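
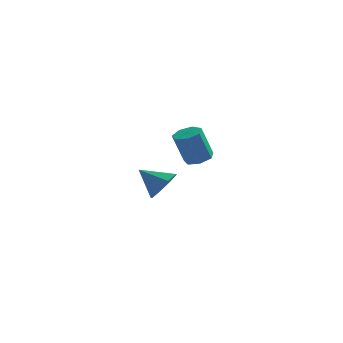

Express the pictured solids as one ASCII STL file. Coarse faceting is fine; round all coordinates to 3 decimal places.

solid 
facet normal 0.316 0.080 -0.946
outer loop
vertex 2.661 3.927 2.523
vertex 1.906 3.573 2.241
vertex 2.098 4.421 2.377
endloop
endfacet
facet normal 0.597 0.758 0.263
outer loop
vertex 2.661 3.927 2.523
vertex 2.098 4.421 2.377
vertex 2.009 3.76 4.48
endloop
endfacet
facet normal 0.597 0.758 0.263
outer loop
vertex 2.009 3.76 4.48
vertex 2.098 4.421 2.377
vertex 1.445 4.255 4.335
endloop
endfacet
facet normal -0.314 -0.081 0.946
outer loop
vertex 2.009 3.76 4.48
vertex 1.445 4.255 4.335
vertex 1.254 3.407 4.199
endloop
endfacet
facet normal 0.315 0.080 -0.946
outer loop
vertex 2.098 4.421 2.377
vertex 1.906 3.573 2.241
vertex 1.39 4.277 2.129
endloop
endfacet
facet normal -0.204 0.979 0.015
outer loop
vertex 2.098 4.421 2.377
vertex 1.39 4.277 2.129
vertex 1.445 4.255 4.335
endloop
endfacet
facet normal -0.205 0.979 0.015
outer loop
vertex 1.445 4.255 4.335
vertex 1.39 4.277 2.129
vertex 0.738 4.111 4.086
endloop
endfacet
facet normal -0.317 -0.080 0.945
outer loop
vertex 1.445 4.255 4.335
vertex 0.738 4.111 4.086
vertex 1.254 3.407 4.199
endloop
endfacet
facet normal 0.315 0.081 -0.946
outer loop
vertex 1.39 4.277 2.129
vertex 1.906 3.573 2.241
vertex 1.071 3.603 1.965
endloop
endfacet
facet normal -0.852 0.463 -0.245
outer loop
vertex 1.39 4.277 2.129
vertex 1.071 3.603 1.965
vertex 0.738 4.111 4.086
endloop
endfacet
facet normal -0.852 0.462 -0.245
outer loop
vertex 0.738 4.111 4.086
vertex 1.071 3.603 1.965
vertex 0.419 3.437 3.923
endloop
endfacet
facet normal -0.315 -0.079 0.946
outer loop
vertex 0.738 4.111 4.086
vertex 0.419 3.437 3.923
vertex 1.254 3.407 4.199
endloop
endfacet
facet normal 0.315 0.081 -0.946
outer loop
vertex 1.071 3.603 1.965
vertex 1.906 3.573 2.241
vertex 1.381 2.906 2.009
endloop
endfacet
facet normal -0.858 -0.402 -0.320
outer loop
vertex 1.071 3.603 1.965
vertex 1.381 2.906 2.009
vertex 0.419 3.437 3.923
endloop
endfacet
facet normal -0.858 -0.401 -0.320
outer loop
vertex 0.419 3.437 3.923
vertex 1.381 2.906 2.009
vertex 0.728 2.74 3.967
endloop
endfacet
facet normal -0.315 -0.080 0.946
outer loop
vertex 0.419 3.437 3.923
vertex 0.728 2.74 3.967
vertex 1.254 3.407 4.199
endloop
endfacet
facet normal 0.316 0.080 -0.945
outer loop
vertex 1.381 2.906 2.009
vertex 1.906 3.573 2.241
vertex 2.086 2.712 2.228
endloop
endfacet
facet normal -0.217 -0.964 -0.154
outer loop
vertex 1.381 2.906 2.009
vertex 2.086 2.712 2.228
vertex 0.728 2.74 3.967
endloop
endfacet
facet normal -0.217 -0.964 -0.154
outer loop
vertex 0.728 2.74 3.967
vertex 2.086 2.712 2.228
vertex 1.434 2.546 4.185
endloop
endfacet
facet normal -0.314 -0.081 0.946
outer loop
vertex 0.728 2.74 3.967
vertex 1.434 2.546 4.185
vertex 1.254 3.407 4.199
endloop
endfacet
facet normal 0.316 0.080 -0.945
outer loop
vertex 2.086 2.712 2.228
vertex 1.906 3.573 2.241
vertex 2.656 3.166 2.457
endloop
endfacet
facet normal 0.586 -0.800 0.127
outer loop
vertex 2.086 2.712 2.228
vertex 2.656 3.166 2.457
vertex 1.434 2.546 4.185
endloop
endfacet
facet normal 0.587 -0.800 0.128
outer loop
vertex 1.434 2.546 4.185
vertex 2.656 3.166 2.457
vertex 2.003 3.0 4.414
endloop
endfacet
facet normal -0.316 -0.081 0.945
outer loop
vertex 1.434 2.546 4.185
vertex 2.003 3.0 4.414
vertex 1.254 3.407 4.199
endloop
endfacet
facet normal 0.316 0.080 -0.945
outer loop
vertex 2.656 3.166 2.457
vertex 1.906 3.573 2.241
vertex 2.661 3.927 2.523
endloop
endfacet
facet normal 0.949 -0.033 0.314
outer loop
vertex 2.656 3.166 2.457
vertex 2.661 3.927 2.523
vertex 2.003 3.0 4.414
endloop
endfacet
facet normal 0.949 -0.035 0.313
outer loop
vertex 2.003 3.0 4.414
vertex 2.661 3.927 2.523
vertex 2.009 3.76 4.48
endloop
endfacet
facet normal -0.315 -0.080 0.946
outer loop
vertex 2.003 3.0 4.414
vertex 2.009 3.76 4.48
vertex 1.254 3.407 4.199
endloop
endfacet
facet normal 0.809 -0.219 -0.545
outer loop
vertex 1.61 -3.414 4.348
vertex 0.994 -3.455 3.45
vertex 1.553 -2.674 3.966
endloop
endfacet
facet normal 0.086 0.462 0.883
outer loop
vertex 1.61 -3.414 4.348
vertex 1.553 -2.674 3.966
vertex -0.374 -3.085 4.37
endloop
endfacet
facet normal 0.809 -0.219 -0.546
outer loop
vertex 1.553 -2.674 3.966
vertex 0.994 -3.455 3.45
vertex 1.168 -2.392 3.282
endloop
endfacet
facet normal -0.102 0.898 0.428
outer loop
vertex 1.553 -2.674 3.966
vertex 1.168 -2.392 3.282
vertex -0.374 -3.085 4.37
endloop
endfacet
facet normal 0.810 -0.219 -0.545
outer loop
vertex 1.168 -2.392 3.282
vertex 0.994 -3.455 3.45
vertex 0.682 -2.732 2.696
endloop
endfacet
facet normal -0.473 0.873 -0.114
outer loop
vertex 1.168 -2.392 3.282
vertex 0.682 -2.732 2.696
vertex -0.374 -3.085 4.37
endloop
endfacet
facet normal 0.809 -0.219 -0.545
outer loop
vertex 0.682 -2.732 2.696
vertex 0.994 -3.455 3.45
vertex 0.378 -3.495 2.551
endloop
endfacet
facet normal -0.810 0.404 -0.426
outer loop
vertex 0.682 -2.732 2.696
vertex 0.378 -3.495 2.551
vertex -0.374 -3.085 4.37
endloop
endfacet
facet normal 0.809 -0.219 -0.545
outer loop
vertex 0.378 -3.495 2.551
vertex 0.994 -3.455 3.45
vertex 0.435 -4.235 2.933
endloop
endfacet
facet normal -0.915 -0.238 -0.325
outer loop
vertex 0.378 -3.495 2.551
vertex 0.435 -4.235 2.933
vertex -0.374 -3.085 4.37
endloop
endfacet
facet normal 0.809 -0.218 -0.546
outer loop
vertex 0.435 -4.235 2.933
vertex 0.994 -3.455 3.45
vertex 0.82 -4.518 3.617
endloop
endfacet
facet normal -0.727 -0.674 0.130
outer loop
vertex 0.435 -4.235 2.933
vertex 0.82 -4.518 3.617
vertex -0.374 -3.085 4.37
endloop
endfacet
facet normal 0.810 -0.218 -0.545
outer loop
vertex 0.82 -4.518 3.617
vertex 0.994 -3.455 3.45
vertex 1.306 -4.178 4.203
endloop
endfacet
facet normal -0.356 -0.650 0.672
outer loop
vertex 0.82 -4.518 3.617
vertex 1.306 -4.178 4.203
vertex -0.374 -3.085 4.37
endloop
endfacet
facet normal 0.809 -0.219 -0.545
outer loop
vertex 1.306 -4.178 4.203
vertex 0.994 -3.455 3.45
vertex 1.61 -3.414 4.348
endloop
endfacet
facet normal -0.019 -0.179 0.984
outer loop
vertex 1.306 -4.178 4.203
vertex 1.61 -3.414 4.348
vertex -0.374 -3.085 4.37
endloop
endfacet

endsolid


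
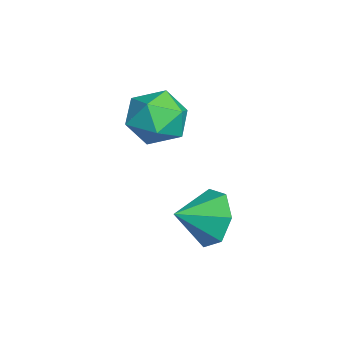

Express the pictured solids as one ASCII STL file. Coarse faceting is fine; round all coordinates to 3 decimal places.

solid 
facet normal -0.310 0.859 -0.408
outer loop
vertex 1.017 -0.197 -0.723
vertex 0.536 0.047 0.155
vertex 1.503 0.261 -0.129
endloop
endfacet
facet normal 0.811 -0.524 -0.259
outer loop
vertex 1.017 -0.197 -0.723
vertex 1.503 0.261 -0.129
vertex 0.924 -1.027 0.665
endloop
endfacet
facet normal -0.310 0.859 -0.408
outer loop
vertex 1.503 0.261 -0.129
vertex 0.536 0.047 0.155
vertex 1.261 0.558 0.679
endloop
endfacet
facet normal 0.917 -0.198 0.347
outer loop
vertex 1.503 0.261 -0.129
vertex 1.261 0.558 0.679
vertex 0.924 -1.027 0.665
endloop
endfacet
facet normal -0.311 0.859 -0.408
outer loop
vertex 1.261 0.558 0.679
vertex 0.536 0.047 0.155
vertex 0.473 0.469 1.092
endloop
endfacet
facet normal 0.471 -0.108 0.875
outer loop
vertex 1.261 0.558 0.679
vertex 0.473 0.469 1.092
vertex 0.924 -1.027 0.665
endloop
endfacet
facet normal -0.310 0.859 -0.408
outer loop
vertex 0.473 0.469 1.092
vertex 0.536 0.047 0.155
vertex -0.267 0.063 0.799
endloop
endfacet
facet normal -0.190 -0.322 0.927
outer loop
vertex 0.473 0.469 1.092
vertex -0.267 0.063 0.799
vertex 0.924 -1.027 0.665
endloop
endfacet
facet normal -0.310 0.858 -0.408
outer loop
vertex -0.267 0.063 0.799
vertex 0.536 0.047 0.155
vertex -0.402 -0.356 0.021
endloop
endfacet
facet normal -0.569 -0.679 0.464
outer loop
vertex -0.267 0.063 0.799
vertex -0.402 -0.356 0.021
vertex 0.924 -1.027 0.665
endloop
endfacet
facet normal -0.310 0.858 -0.409
outer loop
vertex -0.402 -0.356 0.021
vertex 0.536 0.047 0.155
vertex 0.169 -0.472 -0.656
endloop
endfacet
facet normal -0.380 -0.910 -0.165
outer loop
vertex -0.402 -0.356 0.021
vertex 0.169 -0.472 -0.656
vertex 0.924 -1.027 0.665
endloop
endfacet
facet normal -0.311 0.858 -0.409
outer loop
vertex 0.169 -0.472 -0.656
vertex 0.536 0.047 0.155
vertex 1.017 -0.197 -0.723
endloop
endfacet
facet normal 0.234 -0.841 -0.487
outer loop
vertex 0.169 -0.472 -0.656
vertex 1.017 -0.197 -0.723
vertex 0.924 -1.027 0.665
endloop
endfacet
facet normal -0.769 0.532 0.355
outer loop
vertex -3.269 -1.251 2.562
vertex -2.695 -0.992 3.418
vertex -2.667 -0.376 2.554
endloop
endfacet
facet normal -0.771 0.527 -0.359
outer loop
vertex -3.269 -1.251 2.562
vertex -2.667 -0.376 2.554
vertex -2.7 -1.006 1.7
endloop
endfacet
facet normal -0.804 -0.153 -0.574
outer loop
vertex -3.269 -1.251 2.562
vertex -2.7 -1.006 1.7
vertex -2.748 -2.012 2.036
endloop
endfacet
facet normal -0.823 -0.568 0.006
outer loop
vertex -3.269 -1.251 2.562
vertex -2.748 -2.012 2.036
vertex -2.746 -2.004 3.098
endloop
endfacet
facet normal -0.801 -0.143 0.581
outer loop
vertex -3.269 -1.251 2.562
vertex -2.746 -2.004 3.098
vertex -2.695 -0.992 3.418
endloop
endfacet
facet normal -0.151 0.798 -0.583
outer loop
vertex -2.7 -1.006 1.7
vertex -2.667 -0.376 2.554
vertex -1.774 -0.596 2.022
endloop
endfacet
facet normal -0.147 0.808 0.571
outer loop
vertex -2.667 -0.376 2.554
vertex -2.695 -0.992 3.418
vertex -1.772 -0.588 3.084
endloop
endfacet
facet normal -0.199 -0.286 0.937
outer loop
vertex -2.695 -0.992 3.418
vertex -2.746 -2.004 3.098
vertex -1.82 -1.594 3.42
endloop
endfacet
facet normal -0.235 -0.972 0.008
outer loop
vertex -2.746 -2.004 3.098
vertex -2.748 -2.012 2.036
vertex -1.853 -2.224 2.566
endloop
endfacet
facet normal -0.205 -0.301 -0.931
outer loop
vertex -2.748 -2.012 2.036
vertex -2.7 -1.006 1.7
vertex -1.825 -1.608 1.702
endloop
endfacet
facet normal 0.823 0.568 -0.006
outer loop
vertex -1.251 -1.349 2.558
vertex -1.774 -0.596 2.022
vertex -1.772 -0.588 3.084
endloop
endfacet
facet normal 0.804 0.153 0.574
outer loop
vertex -1.251 -1.349 2.558
vertex -1.772 -0.588 3.084
vertex -1.82 -1.594 3.42
endloop
endfacet
facet normal 0.771 -0.527 0.359
outer loop
vertex -1.251 -1.349 2.558
vertex -1.82 -1.594 3.42
vertex -1.853 -2.224 2.566
endloop
endfacet
facet normal 0.769 -0.532 -0.355
outer loop
vertex -1.251 -1.349 2.558
vertex -1.853 -2.224 2.566
vertex -1.825 -1.608 1.702
endloop
endfacet
facet normal 0.801 0.143 -0.581
outer loop
vertex -1.251 -1.349 2.558
vertex -1.825 -1.608 1.702
vertex -1.774 -0.596 2.022
endloop
endfacet
facet normal 0.235 0.972 -0.008
outer loop
vertex -1.772 -0.588 3.084
vertex -1.774 -0.596 2.022
vertex -2.667 -0.376 2.554
endloop
endfacet
facet normal 0.205 0.301 0.931
outer loop
vertex -1.82 -1.594 3.42
vertex -1.772 -0.588 3.084
vertex -2.695 -0.992 3.418
endloop
endfacet
facet normal 0.151 -0.798 0.583
outer loop
vertex -1.853 -2.224 2.566
vertex -1.82 -1.594 3.42
vertex -2.746 -2.004 3.098
endloop
endfacet
facet normal 0.147 -0.808 -0.571
outer loop
vertex -1.825 -1.608 1.702
vertex -1.853 -2.224 2.566
vertex -2.748 -2.012 2.036
endloop
endfacet
facet normal 0.199 0.286 -0.937
outer loop
vertex -1.774 -0.596 2.022
vertex -1.825 -1.608 1.702
vertex -2.7 -1.006 1.7
endloop
endfacet

endsolid


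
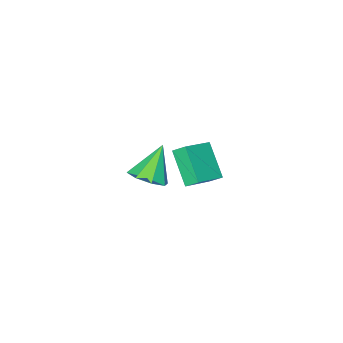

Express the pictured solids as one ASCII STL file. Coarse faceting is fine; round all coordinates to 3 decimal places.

solid 
facet normal -0.919 -0.046 -0.392
outer loop
vertex -2.49 -4.238 -3.211
vertex -2.767 -3.588 -2.638
vertex -1.938 -2.701 -4.687
endloop
endfacet
facet normal 0.305 -0.714 -0.630
outer loop
vertex -0.193 -2.612 -3.942
vertex -2.49 -4.238 -3.211
vertex -1.938 -2.701 -4.687
endloop
endfacet
facet normal -0.919 -0.047 -0.392
outer loop
vertex -1.938 -2.701 -4.687
vertex -2.767 -3.588 -2.638
vertex -2.216 -2.051 -4.114
endloop
endfacet
facet normal 0.251 0.698 -0.671
outer loop
vertex -2.216 -2.051 -4.114
vertex -0.193 -2.612 -3.942
vertex -1.938 -2.701 -4.687
endloop
endfacet
facet normal -0.251 -0.698 0.671
outer loop
vertex -2.49 -4.238 -3.211
vertex -1.022 -3.499 -1.893
vertex -2.767 -3.588 -2.638
endloop
endfacet
facet normal 0.305 -0.714 -0.630
outer loop
vertex -0.744 -4.149 -2.466
vertex -2.49 -4.238 -3.211
vertex -0.193 -2.612 -3.942
endloop
endfacet
facet normal -0.251 -0.698 0.671
outer loop
vertex -0.744 -4.149 -2.466
vertex -1.022 -3.499 -1.893
vertex -2.49 -4.238 -3.211
endloop
endfacet
facet normal -0.305 0.714 0.630
outer loop
vertex -2.767 -3.588 -2.638
vertex -1.022 -3.499 -1.893
vertex -2.216 -2.051 -4.114
endloop
endfacet
facet normal 0.251 0.698 -0.671
outer loop
vertex -0.47 -1.962 -3.369
vertex -0.193 -2.612 -3.942
vertex -2.216 -2.051 -4.114
endloop
endfacet
facet normal -0.305 0.714 0.630
outer loop
vertex -2.216 -2.051 -4.114
vertex -1.022 -3.499 -1.893
vertex -0.47 -1.962 -3.369
endloop
endfacet
facet normal 0.919 0.047 0.392
outer loop
vertex -0.47 -1.962 -3.369
vertex -0.744 -4.149 -2.466
vertex -0.193 -2.612 -3.942
endloop
endfacet
facet normal 0.919 0.047 0.392
outer loop
vertex -1.022 -3.499 -1.893
vertex -0.744 -4.149 -2.466
vertex -0.47 -1.962 -3.369
endloop
endfacet
facet normal 0.576 0.091 -0.813
outer loop
vertex 4.877 0.533 1.566
vertex 4.41 -0.27 1.145
vertex 4.252 0.737 1.146
endloop
endfacet
facet normal -0.100 0.829 0.551
outer loop
vertex 4.877 0.533 1.566
vertex 4.252 0.737 1.146
vertex 3.27 -0.45 2.755
endloop
endfacet
facet normal 0.576 0.091 -0.812
outer loop
vertex 4.252 0.737 1.146
vertex 4.41 -0.27 1.145
vertex 3.719 0.352 0.725
endloop
endfacet
facet normal -0.654 0.742 0.149
outer loop
vertex 4.252 0.737 1.146
vertex 3.719 0.352 0.725
vertex 3.27 -0.45 2.755
endloop
endfacet
facet normal 0.575 0.090 -0.813
outer loop
vertex 3.719 0.352 0.725
vertex 4.41 -0.27 1.145
vertex 3.591 -0.399 0.551
endloop
endfacet
facet normal -0.971 0.197 -0.137
outer loop
vertex 3.719 0.352 0.725
vertex 3.591 -0.399 0.551
vertex 3.27 -0.45 2.755
endloop
endfacet
facet normal 0.575 0.091 -0.813
outer loop
vertex 3.591 -0.399 0.551
vertex 4.41 -0.27 1.145
vertex 3.943 -1.073 0.725
endloop
endfacet
facet normal -0.863 -0.486 -0.137
outer loop
vertex 3.591 -0.399 0.551
vertex 3.943 -1.073 0.725
vertex 3.27 -0.45 2.755
endloop
endfacet
facet normal 0.576 0.090 -0.813
outer loop
vertex 3.943 -1.073 0.725
vertex 4.41 -0.27 1.145
vertex 4.568 -1.278 1.145
endloop
endfacet
facet normal -0.396 -0.906 0.147
outer loop
vertex 3.943 -1.073 0.725
vertex 4.568 -1.278 1.145
vertex 3.27 -0.45 2.755
endloop
endfacet
facet normal 0.575 0.090 -0.813
outer loop
vertex 4.568 -1.278 1.145
vertex 4.41 -0.27 1.145
vertex 5.101 -0.892 1.565
endloop
endfacet
facet normal 0.160 -0.820 0.550
outer loop
vertex 4.568 -1.278 1.145
vertex 5.101 -0.892 1.565
vertex 3.27 -0.45 2.755
endloop
endfacet
facet normal 0.576 0.091 -0.812
outer loop
vertex 5.101 -0.892 1.565
vertex 4.41 -0.27 1.145
vertex 5.229 -0.142 1.74
endloop
endfacet
facet normal 0.476 -0.276 0.835
outer loop
vertex 5.101 -0.892 1.565
vertex 5.229 -0.142 1.74
vertex 3.27 -0.45 2.755
endloop
endfacet
facet normal 0.576 0.091 -0.812
outer loop
vertex 5.229 -0.142 1.74
vertex 4.41 -0.27 1.145
vertex 4.877 0.533 1.566
endloop
endfacet
facet normal 0.369 0.408 0.835
outer loop
vertex 5.229 -0.142 1.74
vertex 4.877 0.533 1.566
vertex 3.27 -0.45 2.755
endloop
endfacet

endsolid


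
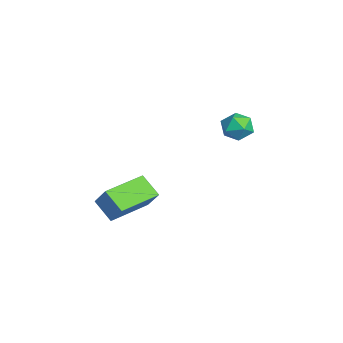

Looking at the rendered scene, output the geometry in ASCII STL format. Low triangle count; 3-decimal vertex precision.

solid 
facet normal -0.962 0.238 0.134
outer loop
vertex -2.301 3.676 2.432
vertex -2.489 3.005 2.273
vertex -2.35 3.186 2.951
endloop
endfacet
facet normal -0.540 0.637 0.550
outer loop
vertex -2.301 3.676 2.432
vertex -2.35 3.186 2.951
vertex -1.806 3.65 2.948
endloop
endfacet
facet normal -0.084 0.988 0.130
outer loop
vertex -2.301 3.676 2.432
vertex -1.806 3.65 2.948
vertex -1.609 3.756 2.269
endloop
endfacet
facet normal -0.222 0.807 -0.547
outer loop
vertex -2.301 3.676 2.432
vertex -1.609 3.756 2.269
vertex -2.031 3.357 1.852
endloop
endfacet
facet normal -0.765 0.343 -0.545
outer loop
vertex -2.301 3.676 2.432
vertex -2.031 3.357 1.852
vertex -2.489 3.005 2.273
endloop
endfacet
facet normal -0.163 0.197 0.967
outer loop
vertex -1.806 3.65 2.948
vertex -2.35 3.186 2.951
vertex -1.689 2.963 3.108
endloop
endfacet
facet normal -0.845 -0.447 0.293
outer loop
vertex -2.35 3.186 2.951
vertex -2.489 3.005 2.273
vertex -2.111 2.564 2.691
endloop
endfacet
facet normal -0.526 -0.277 -0.804
outer loop
vertex -2.489 3.005 2.273
vertex -2.031 3.357 1.852
vertex -1.914 2.67 2.012
endloop
endfacet
facet normal 0.351 0.473 -0.808
outer loop
vertex -2.031 3.357 1.852
vertex -1.609 3.756 2.269
vertex -1.37 3.134 2.009
endloop
endfacet
facet normal 0.576 0.765 0.287
outer loop
vertex -1.609 3.756 2.269
vertex -1.806 3.65 2.948
vertex -1.231 3.315 2.687
endloop
endfacet
facet normal 0.222 -0.807 0.547
outer loop
vertex -1.419 2.644 2.528
vertex -1.689 2.963 3.108
vertex -2.111 2.564 2.691
endloop
endfacet
facet normal 0.084 -0.988 -0.130
outer loop
vertex -1.419 2.644 2.528
vertex -2.111 2.564 2.691
vertex -1.914 2.67 2.012
endloop
endfacet
facet normal 0.540 -0.637 -0.550
outer loop
vertex -1.419 2.644 2.528
vertex -1.914 2.67 2.012
vertex -1.37 3.134 2.009
endloop
endfacet
facet normal 0.962 -0.238 -0.134
outer loop
vertex -1.419 2.644 2.528
vertex -1.37 3.134 2.009
vertex -1.231 3.315 2.687
endloop
endfacet
facet normal 0.765 -0.343 0.545
outer loop
vertex -1.419 2.644 2.528
vertex -1.231 3.315 2.687
vertex -1.689 2.963 3.108
endloop
endfacet
facet normal -0.351 -0.473 0.808
outer loop
vertex -2.111 2.564 2.691
vertex -1.689 2.963 3.108
vertex -2.35 3.186 2.951
endloop
endfacet
facet normal -0.576 -0.765 -0.287
outer loop
vertex -1.914 2.67 2.012
vertex -2.111 2.564 2.691
vertex -2.489 3.005 2.273
endloop
endfacet
facet normal 0.163 -0.197 -0.967
outer loop
vertex -1.37 3.134 2.009
vertex -1.914 2.67 2.012
vertex -2.031 3.357 1.852
endloop
endfacet
facet normal 0.845 0.447 -0.293
outer loop
vertex -1.231 3.315 2.687
vertex -1.37 3.134 2.009
vertex -1.609 3.756 2.269
endloop
endfacet
facet normal 0.526 0.277 0.804
outer loop
vertex -1.689 2.963 3.108
vertex -1.231 3.315 2.687
vertex -1.806 3.65 2.948
endloop
endfacet
facet normal -0.520 -0.310 -0.796
outer loop
vertex 0.151 -2.476 0.105
vertex -0.868 -0.982 0.188
vertex 0.851 -1.962 -0.552
endloop
endfacet
facet normal 0.563 -0.825 -0.046
outer loop
vertex 1.428 -1.618 0.332
vertex 0.151 -2.476 0.105
vertex 0.851 -1.962 -0.552
endloop
endfacet
facet normal -0.519 -0.310 -0.796
outer loop
vertex 0.851 -1.962 -0.552
vertex -0.868 -0.982 0.188
vertex -0.167 -0.468 -0.469
endloop
endfacet
facet normal 0.643 0.472 -0.603
outer loop
vertex -0.167 -0.468 -0.469
vertex 1.428 -1.618 0.332
vertex 0.851 -1.962 -0.552
endloop
endfacet
facet normal -0.643 -0.472 0.603
outer loop
vertex 0.151 -2.476 0.105
vertex -0.291 -0.638 1.072
vertex -0.868 -0.982 0.188
endloop
endfacet
facet normal 0.563 -0.825 -0.045
outer loop
vertex 0.727 -2.132 0.989
vertex 0.151 -2.476 0.105
vertex 1.428 -1.618 0.332
endloop
endfacet
facet normal -0.643 -0.472 0.603
outer loop
vertex 0.727 -2.132 0.989
vertex -0.291 -0.638 1.072
vertex 0.151 -2.476 0.105
endloop
endfacet
facet normal -0.562 0.826 0.046
outer loop
vertex -0.868 -0.982 0.188
vertex -0.291 -0.638 1.072
vertex -0.167 -0.468 -0.469
endloop
endfacet
facet normal 0.643 0.472 -0.603
outer loop
vertex 0.409 -0.124 0.415
vertex 1.428 -1.618 0.332
vertex -0.167 -0.468 -0.469
endloop
endfacet
facet normal -0.563 0.825 0.046
outer loop
vertex -0.167 -0.468 -0.469
vertex -0.291 -0.638 1.072
vertex 0.409 -0.124 0.415
endloop
endfacet
facet normal 0.519 0.310 0.796
outer loop
vertex 0.409 -0.124 0.415
vertex 0.727 -2.132 0.989
vertex 1.428 -1.618 0.332
endloop
endfacet
facet normal 0.520 0.310 0.796
outer loop
vertex -0.291 -0.638 1.072
vertex 0.727 -2.132 0.989
vertex 0.409 -0.124 0.415
endloop
endfacet

endsolid


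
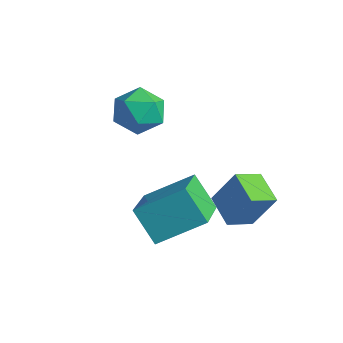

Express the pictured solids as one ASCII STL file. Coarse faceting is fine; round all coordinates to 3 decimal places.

solid 
facet normal -0.458 -0.811 0.364
outer loop
vertex -4.651 -0.27 2.599
vertex -3.979 -0.847 2.159
vertex -3.824 -0.521 3.079
endloop
endfacet
facet normal -0.542 -0.254 0.801
outer loop
vertex -4.651 -0.27 2.599
vertex -3.824 -0.521 3.079
vertex -4.169 0.403 3.138
endloop
endfacet
facet normal -0.860 0.269 0.434
outer loop
vertex -4.651 -0.27 2.599
vertex -4.169 0.403 3.138
vertex -4.538 0.649 2.254
endloop
endfacet
facet normal -0.972 0.033 -0.231
outer loop
vertex -4.651 -0.27 2.599
vertex -4.538 0.649 2.254
vertex -4.42 -0.124 1.649
endloop
endfacet
facet normal -0.723 -0.634 -0.273
outer loop
vertex -4.651 -0.27 2.599
vertex -4.42 -0.124 1.649
vertex -3.979 -0.847 2.159
endloop
endfacet
facet normal 0.106 -0.024 0.994
outer loop
vertex -4.169 0.403 3.138
vertex -3.824 -0.521 3.079
vertex -3.2 0.244 3.031
endloop
endfacet
facet normal 0.243 -0.927 0.287
outer loop
vertex -3.824 -0.521 3.079
vertex -3.979 -0.847 2.159
vertex -3.082 -0.529 2.426
endloop
endfacet
facet normal -0.187 -0.640 -0.745
outer loop
vertex -3.979 -0.847 2.159
vertex -4.42 -0.124 1.649
vertex -3.451 -0.283 1.542
endloop
endfacet
facet normal -0.591 0.439 -0.677
outer loop
vertex -4.42 -0.124 1.649
vertex -4.538 0.649 2.254
vertex -3.796 0.641 1.601
endloop
endfacet
facet normal -0.410 0.820 0.399
outer loop
vertex -4.538 0.649 2.254
vertex -4.169 0.403 3.138
vertex -3.641 0.967 2.521
endloop
endfacet
facet normal 0.972 -0.033 0.231
outer loop
vertex -2.969 0.39 2.081
vertex -3.2 0.244 3.031
vertex -3.082 -0.529 2.426
endloop
endfacet
facet normal 0.860 -0.269 -0.434
outer loop
vertex -2.969 0.39 2.081
vertex -3.082 -0.529 2.426
vertex -3.451 -0.283 1.542
endloop
endfacet
facet normal 0.542 0.254 -0.801
outer loop
vertex -2.969 0.39 2.081
vertex -3.451 -0.283 1.542
vertex -3.796 0.641 1.601
endloop
endfacet
facet normal 0.458 0.811 -0.364
outer loop
vertex -2.969 0.39 2.081
vertex -3.796 0.641 1.601
vertex -3.641 0.967 2.521
endloop
endfacet
facet normal 0.723 0.634 0.273
outer loop
vertex -2.969 0.39 2.081
vertex -3.641 0.967 2.521
vertex -3.2 0.244 3.031
endloop
endfacet
facet normal 0.591 -0.439 0.677
outer loop
vertex -3.082 -0.529 2.426
vertex -3.2 0.244 3.031
vertex -3.824 -0.521 3.079
endloop
endfacet
facet normal 0.410 -0.820 -0.399
outer loop
vertex -3.451 -0.283 1.542
vertex -3.082 -0.529 2.426
vertex -3.979 -0.847 2.159
endloop
endfacet
facet normal -0.106 0.024 -0.994
outer loop
vertex -3.796 0.641 1.601
vertex -3.451 -0.283 1.542
vertex -4.42 -0.124 1.649
endloop
endfacet
facet normal -0.243 0.927 -0.287
outer loop
vertex -3.641 0.967 2.521
vertex -3.796 0.641 1.601
vertex -4.538 0.649 2.254
endloop
endfacet
facet normal 0.187 0.640 0.745
outer loop
vertex -3.2 0.244 3.031
vertex -3.641 0.967 2.521
vertex -4.169 0.403 3.138
endloop
endfacet
facet normal -0.918 0.252 0.308
outer loop
vertex -0.724 1.553 0.328
vertex -0.594 2.54 -0.091
vertex -1.311 1.059 -1.018
endloop
endfacet
facet normal -0.120 -0.914 0.388
outer loop
vertex -0.146 0.74 -1.409
vertex -0.724 1.553 0.328
vertex -1.311 1.059 -1.018
endloop
endfacet
facet normal -0.917 0.251 0.309
outer loop
vertex -1.311 1.059 -1.018
vertex -0.594 2.54 -0.091
vertex -1.182 2.046 -1.437
endloop
endfacet
facet normal -0.379 -0.319 -0.869
outer loop
vertex -1.182 2.046 -1.437
vertex -0.146 0.74 -1.409
vertex -1.311 1.059 -1.018
endloop
endfacet
facet normal 0.379 0.319 0.869
outer loop
vertex -0.724 1.553 0.328
vertex 0.571 2.221 -0.482
vertex -0.594 2.54 -0.091
endloop
endfacet
facet normal -0.120 -0.914 0.388
outer loop
vertex 0.442 1.234 -0.063
vertex -0.724 1.553 0.328
vertex -0.146 0.74 -1.409
endloop
endfacet
facet normal 0.379 0.319 0.869
outer loop
vertex 0.442 1.234 -0.063
vertex 0.571 2.221 -0.482
vertex -0.724 1.553 0.328
endloop
endfacet
facet normal 0.120 0.914 -0.388
outer loop
vertex -0.594 2.54 -0.091
vertex 0.571 2.221 -0.482
vertex -1.182 2.046 -1.437
endloop
endfacet
facet normal -0.379 -0.319 -0.869
outer loop
vertex -0.016 1.727 -1.828
vertex -0.146 0.74 -1.409
vertex -1.182 2.046 -1.437
endloop
endfacet
facet normal 0.120 0.914 -0.388
outer loop
vertex -1.182 2.046 -1.437
vertex 0.571 2.221 -0.482
vertex -0.016 1.727 -1.828
endloop
endfacet
facet normal 0.917 -0.252 -0.308
outer loop
vertex -0.016 1.727 -1.828
vertex 0.442 1.234 -0.063
vertex -0.146 0.74 -1.409
endloop
endfacet
facet normal 0.918 -0.251 -0.308
outer loop
vertex 0.571 2.221 -0.482
vertex 0.442 1.234 -0.063
vertex -0.016 1.727 -1.828
endloop
endfacet
facet normal -0.472 -0.732 -0.490
outer loop
vertex -1.104 -2.317 0.362
vertex -2.387 -0.873 -0.558
vertex -0.161 -2.184 -0.745
endloop
endfacet
facet normal 0.600 -0.675 0.430
outer loop
vertex 0.727 -0.807 0.178
vertex -1.104 -2.317 0.362
vertex -0.161 -2.184 -0.745
endloop
endfacet
facet normal -0.472 -0.732 -0.491
outer loop
vertex -0.161 -2.184 -0.745
vertex -2.387 -0.873 -0.558
vertex -1.444 -0.739 -1.665
endloop
endfacet
facet normal 0.646 0.091 -0.758
outer loop
vertex -1.444 -0.739 -1.665
vertex 0.727 -0.807 0.178
vertex -0.161 -2.184 -0.745
endloop
endfacet
facet normal -0.646 -0.091 0.758
outer loop
vertex -1.104 -2.317 0.362
vertex -1.499 0.504 0.365
vertex -2.387 -0.873 -0.558
endloop
endfacet
facet normal 0.600 -0.675 0.429
outer loop
vertex -0.216 -0.941 1.285
vertex -1.104 -2.317 0.362
vertex 0.727 -0.807 0.178
endloop
endfacet
facet normal -0.646 -0.091 0.758
outer loop
vertex -0.216 -0.941 1.285
vertex -1.499 0.504 0.365
vertex -1.104 -2.317 0.362
endloop
endfacet
facet normal -0.600 0.675 -0.429
outer loop
vertex -2.387 -0.873 -0.558
vertex -1.499 0.504 0.365
vertex -1.444 -0.739 -1.665
endloop
endfacet
facet normal 0.646 0.091 -0.758
outer loop
vertex -0.556 0.637 -0.742
vertex 0.727 -0.807 0.178
vertex -1.444 -0.739 -1.665
endloop
endfacet
facet normal -0.600 0.675 -0.430
outer loop
vertex -1.444 -0.739 -1.665
vertex -1.499 0.504 0.365
vertex -0.556 0.637 -0.742
endloop
endfacet
facet normal 0.472 0.732 0.491
outer loop
vertex -0.556 0.637 -0.742
vertex -0.216 -0.941 1.285
vertex 0.727 -0.807 0.178
endloop
endfacet
facet normal 0.473 0.732 0.491
outer loop
vertex -1.499 0.504 0.365
vertex -0.216 -0.941 1.285
vertex -0.556 0.637 -0.742
endloop
endfacet

endsolid


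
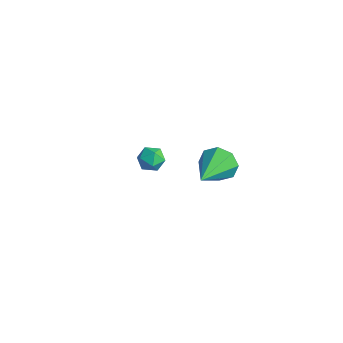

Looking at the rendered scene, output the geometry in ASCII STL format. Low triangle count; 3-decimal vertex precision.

solid 
facet normal -0.475 0.815 -0.331
outer loop
vertex 2.2 -1.902 4.211
vertex 1.907 -2.335 3.566
vertex 1.641 -2.177 4.336
endloop
endfacet
facet normal 0.189 0.061 0.980
outer loop
vertex 2.2 -1.902 4.211
vertex 1.641 -2.177 4.336
vertex 2.833 -3.925 4.214
endloop
endfacet
facet normal -0.475 0.815 -0.331
outer loop
vertex 1.641 -2.177 4.336
vertex 1.907 -2.335 3.566
vertex 1.238 -2.544 4.011
endloop
endfacet
facet normal -0.394 -0.328 0.859
outer loop
vertex 1.641 -2.177 4.336
vertex 1.238 -2.544 4.011
vertex 2.833 -3.925 4.214
endloop
endfacet
facet normal -0.475 0.815 -0.332
outer loop
vertex 1.238 -2.544 4.011
vertex 1.907 -2.335 3.566
vertex 1.227 -2.789 3.425
endloop
endfacet
facet normal -0.645 -0.700 0.305
outer loop
vertex 1.238 -2.544 4.011
vertex 1.227 -2.789 3.425
vertex 2.833 -3.925 4.214
endloop
endfacet
facet normal -0.475 0.815 -0.333
outer loop
vertex 1.227 -2.789 3.425
vertex 1.907 -2.335 3.566
vertex 1.614 -2.769 2.922
endloop
endfacet
facet normal -0.418 -0.837 -0.355
outer loop
vertex 1.227 -2.789 3.425
vertex 1.614 -2.769 2.922
vertex 2.833 -3.925 4.214
endloop
endfacet
facet normal -0.476 0.814 -0.332
outer loop
vertex 1.614 -2.769 2.922
vertex 1.907 -2.335 3.566
vertex 2.173 -2.494 2.796
endloop
endfacet
facet normal 0.157 -0.658 -0.737
outer loop
vertex 1.614 -2.769 2.922
vertex 2.173 -2.494 2.796
vertex 2.833 -3.925 4.214
endloop
endfacet
facet normal -0.474 0.815 -0.332
outer loop
vertex 2.173 -2.494 2.796
vertex 1.907 -2.335 3.566
vertex 2.576 -2.127 3.122
endloop
endfacet
facet normal 0.741 -0.268 -0.615
outer loop
vertex 2.173 -2.494 2.796
vertex 2.576 -2.127 3.122
vertex 2.833 -3.925 4.214
endloop
endfacet
facet normal -0.474 0.815 -0.333
outer loop
vertex 2.576 -2.127 3.122
vertex 1.907 -2.335 3.566
vertex 2.587 -1.881 3.708
endloop
endfacet
facet normal 0.993 0.104 -0.062
outer loop
vertex 2.576 -2.127 3.122
vertex 2.587 -1.881 3.708
vertex 2.833 -3.925 4.214
endloop
endfacet
facet normal -0.475 0.815 -0.331
outer loop
vertex 2.587 -1.881 3.708
vertex 1.907 -2.335 3.566
vertex 2.2 -1.902 4.211
endloop
endfacet
facet normal 0.765 0.240 0.598
outer loop
vertex 2.587 -1.881 3.708
vertex 2.2 -1.902 4.211
vertex 2.833 -3.925 4.214
endloop
endfacet
facet normal 0.318 0.947 0.048
outer loop
vertex -3.324 -1.201 -1.012
vertex -3.454 -1.191 -0.351
vertex -2.848 -1.383 -0.572
endloop
endfacet
facet normal 0.658 0.590 -0.467
outer loop
vertex -3.324 -1.201 -1.012
vertex -2.848 -1.383 -0.572
vertex -2.935 -1.735 -1.139
endloop
endfacet
facet normal 0.169 0.343 -0.924
outer loop
vertex -3.324 -1.201 -1.012
vertex -2.935 -1.735 -1.139
vertex -3.595 -1.76 -1.269
endloop
endfacet
facet normal -0.475 0.547 -0.689
outer loop
vertex -3.324 -1.201 -1.012
vertex -3.595 -1.76 -1.269
vertex -3.916 -1.425 -0.782
endloop
endfacet
facet normal -0.383 0.920 -0.089
outer loop
vertex -3.324 -1.201 -1.012
vertex -3.916 -1.425 -0.782
vertex -3.454 -1.191 -0.351
endloop
endfacet
facet normal 0.985 0.032 -0.171
outer loop
vertex -2.935 -1.735 -1.139
vertex -2.848 -1.383 -0.572
vertex -2.824 -2.055 -0.558
endloop
endfacet
facet normal 0.435 0.606 0.666
outer loop
vertex -2.848 -1.383 -0.572
vertex -3.454 -1.191 -0.351
vertex -3.145 -1.72 -0.071
endloop
endfacet
facet normal -0.698 0.562 0.443
outer loop
vertex -3.454 -1.191 -0.351
vertex -3.916 -1.425 -0.782
vertex -3.805 -1.745 -0.201
endloop
endfacet
facet normal -0.847 -0.041 -0.530
outer loop
vertex -3.916 -1.425 -0.782
vertex -3.595 -1.76 -1.269
vertex -3.892 -2.097 -0.768
endloop
endfacet
facet normal 0.193 -0.369 -0.909
outer loop
vertex -3.595 -1.76 -1.269
vertex -2.935 -1.735 -1.139
vertex -3.286 -2.289 -0.989
endloop
endfacet
facet normal 0.475 -0.547 0.689
outer loop
vertex -3.416 -2.279 -0.328
vertex -2.824 -2.055 -0.558
vertex -3.145 -1.72 -0.071
endloop
endfacet
facet normal -0.169 -0.343 0.924
outer loop
vertex -3.416 -2.279 -0.328
vertex -3.145 -1.72 -0.071
vertex -3.805 -1.745 -0.201
endloop
endfacet
facet normal -0.658 -0.590 0.467
outer loop
vertex -3.416 -2.279 -0.328
vertex -3.805 -1.745 -0.201
vertex -3.892 -2.097 -0.768
endloop
endfacet
facet normal -0.318 -0.947 -0.048
outer loop
vertex -3.416 -2.279 -0.328
vertex -3.892 -2.097 -0.768
vertex -3.286 -2.289 -0.989
endloop
endfacet
facet normal 0.383 -0.920 0.089
outer loop
vertex -3.416 -2.279 -0.328
vertex -3.286 -2.289 -0.989
vertex -2.824 -2.055 -0.558
endloop
endfacet
facet normal 0.847 0.041 0.530
outer loop
vertex -3.145 -1.72 -0.071
vertex -2.824 -2.055 -0.558
vertex -2.848 -1.383 -0.572
endloop
endfacet
facet normal -0.193 0.369 0.909
outer loop
vertex -3.805 -1.745 -0.201
vertex -3.145 -1.72 -0.071
vertex -3.454 -1.191 -0.351
endloop
endfacet
facet normal -0.985 -0.032 0.171
outer loop
vertex -3.892 -2.097 -0.768
vertex -3.805 -1.745 -0.201
vertex -3.916 -1.425 -0.782
endloop
endfacet
facet normal -0.435 -0.606 -0.666
outer loop
vertex -3.286 -2.289 -0.989
vertex -3.892 -2.097 -0.768
vertex -3.595 -1.76 -1.269
endloop
endfacet
facet normal 0.698 -0.562 -0.443
outer loop
vertex -2.824 -2.055 -0.558
vertex -3.286 -2.289 -0.989
vertex -2.935 -1.735 -1.139
endloop
endfacet

endsolid


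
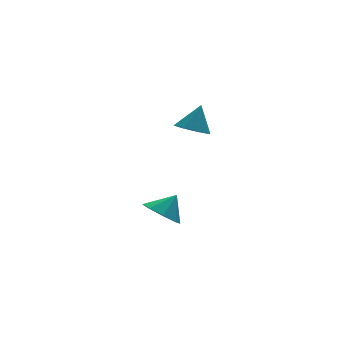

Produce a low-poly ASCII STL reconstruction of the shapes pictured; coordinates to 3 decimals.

solid 
facet normal -0.422 -0.208 -0.883
outer loop
vertex 3.516 1.883 2.019
vertex 3.067 2.64 2.055
vertex 3.851 2.396 1.738
endloop
endfacet
facet normal 0.868 -0.432 0.245
outer loop
vertex 3.516 1.883 2.019
vertex 3.851 2.396 1.738
vertex 3.673 2.94 3.325
endloop
endfacet
facet normal -0.422 -0.209 -0.882
outer loop
vertex 3.851 2.396 1.738
vertex 3.067 2.64 2.055
vertex 3.727 3.051 1.642
endloop
endfacet
facet normal 0.980 0.192 0.044
outer loop
vertex 3.851 2.396 1.738
vertex 3.727 3.051 1.642
vertex 3.673 2.94 3.325
endloop
endfacet
facet normal -0.422 -0.209 -0.882
outer loop
vertex 3.727 3.051 1.642
vertex 3.067 2.64 2.055
vertex 3.216 3.465 1.788
endloop
endfacet
facet normal 0.640 0.765 0.071
outer loop
vertex 3.727 3.051 1.642
vertex 3.216 3.465 1.788
vertex 3.673 2.94 3.325
endloop
endfacet
facet normal -0.421 -0.209 -0.882
outer loop
vertex 3.216 3.465 1.788
vertex 3.067 2.64 2.055
vertex 2.618 3.396 2.09
endloop
endfacet
facet normal 0.047 0.949 0.310
outer loop
vertex 3.216 3.465 1.788
vertex 2.618 3.396 2.09
vertex 3.673 2.94 3.325
endloop
endfacet
facet normal -0.421 -0.209 -0.883
outer loop
vertex 2.618 3.396 2.09
vertex 3.067 2.64 2.055
vertex 2.283 2.884 2.371
endloop
endfacet
facet normal -0.453 0.638 0.623
outer loop
vertex 2.618 3.396 2.09
vertex 2.283 2.884 2.371
vertex 3.673 2.94 3.325
endloop
endfacet
facet normal -0.421 -0.209 -0.883
outer loop
vertex 2.283 2.884 2.371
vertex 3.067 2.64 2.055
vertex 2.407 2.229 2.467
endloop
endfacet
facet normal -0.566 0.014 0.824
outer loop
vertex 2.283 2.884 2.371
vertex 2.407 2.229 2.467
vertex 3.673 2.94 3.325
endloop
endfacet
facet normal -0.421 -0.208 -0.883
outer loop
vertex 2.407 2.229 2.467
vertex 3.067 2.64 2.055
vertex 2.918 1.814 2.321
endloop
endfacet
facet normal -0.226 -0.559 0.797
outer loop
vertex 2.407 2.229 2.467
vertex 2.918 1.814 2.321
vertex 3.673 2.94 3.325
endloop
endfacet
facet normal -0.422 -0.208 -0.883
outer loop
vertex 2.918 1.814 2.321
vertex 3.067 2.64 2.055
vertex 3.516 1.883 2.019
endloop
endfacet
facet normal 0.368 -0.744 0.558
outer loop
vertex 2.918 1.814 2.321
vertex 3.516 1.883 2.019
vertex 3.673 2.94 3.325
endloop
endfacet
facet normal -0.656 -0.105 -0.747
outer loop
vertex 2.624 2.915 -4.057
vertex 1.923 3.442 -3.516
vertex 2.657 3.69 -4.195
endloop
endfacet
facet normal 0.996 -0.056 -0.076
outer loop
vertex 2.624 2.915 -4.057
vertex 2.657 3.69 -4.195
vertex 2.777 3.578 -2.544
endloop
endfacet
facet normal -0.656 -0.105 -0.747
outer loop
vertex 2.657 3.69 -4.195
vertex 1.923 3.442 -3.516
vertex 2.26 4.32 -3.935
endloop
endfacet
facet normal 0.841 0.540 -0.024
outer loop
vertex 2.657 3.69 -4.195
vertex 2.26 4.32 -3.935
vertex 2.777 3.578 -2.544
endloop
endfacet
facet normal -0.656 -0.105 -0.748
outer loop
vertex 2.26 4.32 -3.935
vertex 1.923 3.442 -3.516
vertex 1.666 4.435 -3.43
endloop
endfacet
facet normal 0.421 0.856 0.300
outer loop
vertex 2.26 4.32 -3.935
vertex 1.666 4.435 -3.43
vertex 2.777 3.578 -2.544
endloop
endfacet
facet normal -0.657 -0.105 -0.747
outer loop
vertex 1.666 4.435 -3.43
vertex 1.923 3.442 -3.516
vertex 1.223 3.969 -2.975
endloop
endfacet
facet normal -0.018 0.707 0.707
outer loop
vertex 1.666 4.435 -3.43
vertex 1.223 3.969 -2.975
vertex 2.777 3.578 -2.544
endloop
endfacet
facet normal -0.656 -0.105 -0.747
outer loop
vertex 1.223 3.969 -2.975
vertex 1.923 3.442 -3.516
vertex 1.19 3.193 -2.837
endloop
endfacet
facet normal -0.221 0.180 0.959
outer loop
vertex 1.223 3.969 -2.975
vertex 1.19 3.193 -2.837
vertex 2.777 3.578 -2.544
endloop
endfacet
facet normal -0.656 -0.106 -0.747
outer loop
vertex 1.19 3.193 -2.837
vertex 1.923 3.442 -3.516
vertex 1.587 2.563 -3.096
endloop
endfacet
facet normal -0.067 -0.415 0.907
outer loop
vertex 1.19 3.193 -2.837
vertex 1.587 2.563 -3.096
vertex 2.777 3.578 -2.544
endloop
endfacet
facet normal -0.657 -0.106 -0.747
outer loop
vertex 1.587 2.563 -3.096
vertex 1.923 3.442 -3.516
vertex 2.181 2.448 -3.602
endloop
endfacet
facet normal 0.354 -0.732 0.582
outer loop
vertex 1.587 2.563 -3.096
vertex 2.181 2.448 -3.602
vertex 2.777 3.578 -2.544
endloop
endfacet
facet normal -0.656 -0.106 -0.747
outer loop
vertex 2.181 2.448 -3.602
vertex 1.923 3.442 -3.516
vertex 2.624 2.915 -4.057
endloop
endfacet
facet normal 0.794 -0.582 0.175
outer loop
vertex 2.181 2.448 -3.602
vertex 2.624 2.915 -4.057
vertex 2.777 3.578 -2.544
endloop
endfacet

endsolid


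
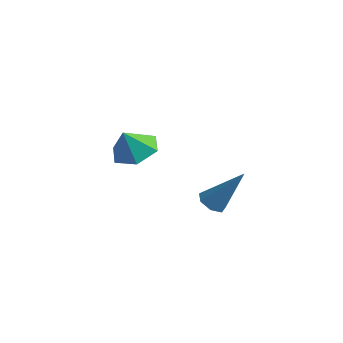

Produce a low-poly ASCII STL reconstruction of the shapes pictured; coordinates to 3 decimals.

solid 
facet normal 0.122 0.421 -0.899
outer loop
vertex -2.714 0.633 -0.932
vertex -3.362 1.266 -0.723
vertex -2.468 1.432 -0.524
endloop
endfacet
facet normal 0.706 -0.482 0.519
outer loop
vertex -2.714 0.633 -0.932
vertex -2.468 1.432 -0.524
vertex -3.498 0.794 0.283
endloop
endfacet
facet normal 0.122 0.421 -0.899
outer loop
vertex -2.468 1.432 -0.524
vertex -3.362 1.266 -0.723
vertex -3.116 2.065 -0.315
endloop
endfacet
facet normal 0.502 0.240 0.831
outer loop
vertex -2.468 1.432 -0.524
vertex -3.116 2.065 -0.315
vertex -3.498 0.794 0.283
endloop
endfacet
facet normal 0.122 0.421 -0.899
outer loop
vertex -3.116 2.065 -0.315
vertex -3.362 1.266 -0.723
vertex -4.01 1.899 -0.514
endloop
endfacet
facet normal -0.274 0.476 0.836
outer loop
vertex -3.116 2.065 -0.315
vertex -4.01 1.899 -0.514
vertex -3.498 0.794 0.283
endloop
endfacet
facet normal 0.122 0.422 -0.898
outer loop
vertex -4.01 1.899 -0.514
vertex -3.362 1.266 -0.723
vertex -4.255 1.101 -0.922
endloop
endfacet
facet normal -0.848 -0.011 0.530
outer loop
vertex -4.01 1.899 -0.514
vertex -4.255 1.101 -0.922
vertex -3.498 0.794 0.283
endloop
endfacet
facet normal 0.122 0.421 -0.899
outer loop
vertex -4.255 1.101 -0.922
vertex -3.362 1.266 -0.723
vertex -3.607 0.467 -1.131
endloop
endfacet
facet normal -0.645 -0.732 0.219
outer loop
vertex -4.255 1.101 -0.922
vertex -3.607 0.467 -1.131
vertex -3.498 0.794 0.283
endloop
endfacet
facet normal 0.122 0.421 -0.899
outer loop
vertex -3.607 0.467 -1.131
vertex -3.362 1.266 -0.723
vertex -2.714 0.633 -0.932
endloop
endfacet
facet normal 0.132 -0.968 0.214
outer loop
vertex -3.607 0.467 -1.131
vertex -2.714 0.633 -0.932
vertex -3.498 0.794 0.283
endloop
endfacet
facet normal -0.496 -0.292 -0.818
outer loop
vertex 0.848 1.137 -1.828
vertex 0.559 0.768 -1.521
vertex 0.433 1.301 -1.635
endloop
endfacet
facet normal 0.284 0.940 -0.188
outer loop
vertex 0.848 1.137 -1.828
vertex 0.433 1.301 -1.635
vertex 1.481 1.312 0.001
endloop
endfacet
facet normal -0.495 -0.292 -0.818
outer loop
vertex 0.433 1.301 -1.635
vertex 0.559 0.768 -1.521
vertex 0.113 1.065 -1.357
endloop
endfacet
facet normal -0.416 0.871 0.261
outer loop
vertex 0.433 1.301 -1.635
vertex 0.113 1.065 -1.357
vertex 1.481 1.312 0.001
endloop
endfacet
facet normal -0.495 -0.292 -0.818
outer loop
vertex 0.113 1.065 -1.357
vertex 0.559 0.768 -1.521
vertex 0.129 0.604 -1.202
endloop
endfacet
facet normal -0.708 0.203 0.676
outer loop
vertex 0.113 1.065 -1.357
vertex 0.129 0.604 -1.202
vertex 1.481 1.312 0.001
endloop
endfacet
facet normal -0.495 -0.293 -0.818
outer loop
vertex 0.129 0.604 -1.202
vertex 0.559 0.768 -1.521
vertex 0.469 0.267 -1.287
endloop
endfacet
facet normal -0.368 -0.559 0.743
outer loop
vertex 0.129 0.604 -1.202
vertex 0.469 0.267 -1.287
vertex 1.481 1.312 0.001
endloop
endfacet
facet normal -0.496 -0.293 -0.818
outer loop
vertex 0.469 0.267 -1.287
vertex 0.559 0.768 -1.521
vertex 0.876 0.307 -1.548
endloop
endfacet
facet normal 0.347 -0.843 0.411
outer loop
vertex 0.469 0.267 -1.287
vertex 0.876 0.307 -1.548
vertex 1.481 1.312 0.001
endloop
endfacet
facet normal -0.496 -0.293 -0.818
outer loop
vertex 0.876 0.307 -1.548
vertex 0.559 0.768 -1.521
vertex 1.045 0.694 -1.789
endloop
endfacet
facet normal 0.898 -0.435 -0.069
outer loop
vertex 0.876 0.307 -1.548
vertex 1.045 0.694 -1.789
vertex 1.481 1.312 0.001
endloop
endfacet
facet normal -0.496 -0.292 -0.818
outer loop
vertex 1.045 0.694 -1.789
vertex 0.559 0.768 -1.521
vertex 0.848 1.137 -1.828
endloop
endfacet
facet normal 0.871 0.358 -0.336
outer loop
vertex 1.045 0.694 -1.789
vertex 0.848 1.137 -1.828
vertex 1.481 1.312 0.001
endloop
endfacet

endsolid


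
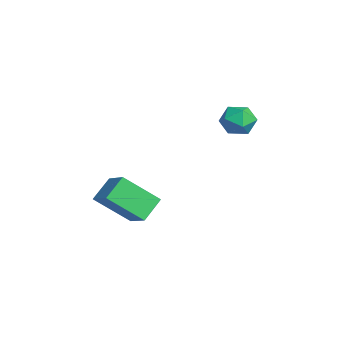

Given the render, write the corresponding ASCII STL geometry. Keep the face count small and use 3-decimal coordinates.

solid 
facet normal -0.853 -0.238 -0.465
outer loop
vertex 2.348 -4.292 -0.443
vertex 1.691 -3.48 0.346
vertex 2.645 -2.768 -1.766
endloop
endfacet
facet normal 0.503 -0.621 -0.602
outer loop
vertex 3.889 -2.42 -1.086
vertex 2.348 -4.292 -0.443
vertex 2.645 -2.768 -1.766
endloop
endfacet
facet normal -0.853 -0.238 -0.465
outer loop
vertex 2.645 -2.768 -1.766
vertex 1.691 -3.48 0.346
vertex 1.987 -1.955 -0.976
endloop
endfacet
facet normal 0.145 0.747 -0.648
outer loop
vertex 1.987 -1.955 -0.976
vertex 3.889 -2.42 -1.086
vertex 2.645 -2.768 -1.766
endloop
endfacet
facet normal -0.145 -0.747 0.648
outer loop
vertex 2.348 -4.292 -0.443
vertex 2.935 -3.132 1.026
vertex 1.691 -3.48 0.346
endloop
endfacet
facet normal 0.502 -0.620 -0.603
outer loop
vertex 3.593 -3.945 0.236
vertex 2.348 -4.292 -0.443
vertex 3.889 -2.42 -1.086
endloop
endfacet
facet normal -0.145 -0.747 0.648
outer loop
vertex 3.593 -3.945 0.236
vertex 2.935 -3.132 1.026
vertex 2.348 -4.292 -0.443
endloop
endfacet
facet normal -0.503 0.620 0.602
outer loop
vertex 1.691 -3.48 0.346
vertex 2.935 -3.132 1.026
vertex 1.987 -1.955 -0.976
endloop
endfacet
facet normal 0.145 0.747 -0.648
outer loop
vertex 3.232 -1.608 -0.297
vertex 3.889 -2.42 -1.086
vertex 1.987 -1.955 -0.976
endloop
endfacet
facet normal -0.502 0.621 0.602
outer loop
vertex 1.987 -1.955 -0.976
vertex 2.935 -3.132 1.026
vertex 3.232 -1.608 -0.297
endloop
endfacet
facet normal 0.853 0.238 0.465
outer loop
vertex 3.232 -1.608 -0.297
vertex 3.593 -3.945 0.236
vertex 3.889 -2.42 -1.086
endloop
endfacet
facet normal 0.853 0.238 0.465
outer loop
vertex 2.935 -3.132 1.026
vertex 3.593 -3.945 0.236
vertex 3.232 -1.608 -0.297
endloop
endfacet
facet normal 0.188 0.882 -0.433
outer loop
vertex 2.474 2.247 2.776
vertex 1.729 2.565 3.1
vertex 2.468 2.633 3.559
endloop
endfacet
facet normal 0.795 0.547 -0.264
outer loop
vertex 2.474 2.247 2.776
vertex 2.468 2.633 3.559
vertex 2.93 1.902 3.435
endloop
endfacet
facet normal 0.798 -0.084 -0.596
outer loop
vertex 2.474 2.247 2.776
vertex 2.93 1.902 3.435
vertex 2.476 1.384 2.9
endloop
endfacet
facet normal 0.194 -0.139 -0.971
outer loop
vertex 2.474 2.247 2.776
vertex 2.476 1.384 2.9
vertex 1.734 1.793 2.693
endloop
endfacet
facet normal -0.183 0.458 -0.870
outer loop
vertex 2.474 2.247 2.776
vertex 1.734 1.793 2.693
vertex 1.729 2.565 3.1
endloop
endfacet
facet normal 0.791 0.425 0.440
outer loop
vertex 2.93 1.902 3.435
vertex 2.468 2.633 3.559
vertex 2.466 2.007 4.167
endloop
endfacet
facet normal -0.192 0.967 0.166
outer loop
vertex 2.468 2.633 3.559
vertex 1.729 2.565 3.1
vertex 1.724 2.416 3.96
endloop
endfacet
facet normal -0.792 0.281 -0.542
outer loop
vertex 1.729 2.565 3.1
vertex 1.734 1.793 2.693
vertex 1.27 1.898 3.425
endloop
endfacet
facet normal -0.181 -0.685 -0.706
outer loop
vertex 1.734 1.793 2.693
vertex 2.476 1.384 2.9
vertex 1.732 1.167 3.301
endloop
endfacet
facet normal 0.797 -0.596 -0.099
outer loop
vertex 2.476 1.384 2.9
vertex 2.93 1.902 3.435
vertex 2.471 1.235 3.76
endloop
endfacet
facet normal -0.194 0.139 0.971
outer loop
vertex 1.726 1.553 4.084
vertex 2.466 2.007 4.167
vertex 1.724 2.416 3.96
endloop
endfacet
facet normal -0.798 0.084 0.596
outer loop
vertex 1.726 1.553 4.084
vertex 1.724 2.416 3.96
vertex 1.27 1.898 3.425
endloop
endfacet
facet normal -0.795 -0.547 0.264
outer loop
vertex 1.726 1.553 4.084
vertex 1.27 1.898 3.425
vertex 1.732 1.167 3.301
endloop
endfacet
facet normal -0.188 -0.882 0.433
outer loop
vertex 1.726 1.553 4.084
vertex 1.732 1.167 3.301
vertex 2.471 1.235 3.76
endloop
endfacet
facet normal 0.183 -0.458 0.870
outer loop
vertex 1.726 1.553 4.084
vertex 2.471 1.235 3.76
vertex 2.466 2.007 4.167
endloop
endfacet
facet normal 0.181 0.685 0.706
outer loop
vertex 1.724 2.416 3.96
vertex 2.466 2.007 4.167
vertex 2.468 2.633 3.559
endloop
endfacet
facet normal -0.797 0.596 0.099
outer loop
vertex 1.27 1.898 3.425
vertex 1.724 2.416 3.96
vertex 1.729 2.565 3.1
endloop
endfacet
facet normal -0.791 -0.425 -0.440
outer loop
vertex 1.732 1.167 3.301
vertex 1.27 1.898 3.425
vertex 1.734 1.793 2.693
endloop
endfacet
facet normal 0.192 -0.967 -0.166
outer loop
vertex 2.471 1.235 3.76
vertex 1.732 1.167 3.301
vertex 2.476 1.384 2.9
endloop
endfacet
facet normal 0.792 -0.281 0.542
outer loop
vertex 2.466 2.007 4.167
vertex 2.471 1.235 3.76
vertex 2.93 1.902 3.435
endloop
endfacet

endsolid


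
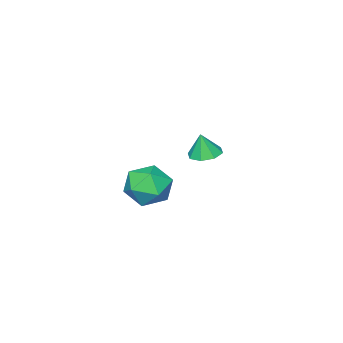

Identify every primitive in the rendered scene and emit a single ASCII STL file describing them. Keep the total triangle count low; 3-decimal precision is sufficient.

solid 
facet normal -0.828 0.520 -0.211
outer loop
vertex -1.331 -0.384 -4.219
vertex -1.983 -1.206 -3.685
vertex -1.566 -0.292 -3.069
endloop
endfacet
facet normal -0.267 0.955 -0.131
outer loop
vertex -1.331 -0.384 -4.219
vertex -1.566 -0.292 -3.069
vertex -0.487 -0.045 -3.471
endloop
endfacet
facet normal 0.230 0.762 -0.605
outer loop
vertex -1.331 -0.384 -4.219
vertex -0.487 -0.045 -3.471
vertex -0.237 -0.805 -4.334
endloop
endfacet
facet normal -0.022 0.210 -0.978
outer loop
vertex -1.331 -0.384 -4.219
vertex -0.237 -0.805 -4.334
vertex -1.162 -1.523 -4.467
endloop
endfacet
facet normal -0.676 0.060 -0.734
outer loop
vertex -1.331 -0.384 -4.219
vertex -1.162 -1.523 -4.467
vertex -1.983 -1.206 -3.685
endloop
endfacet
facet normal -0.000 0.853 0.523
outer loop
vertex -0.487 -0.045 -3.471
vertex -1.566 -0.292 -3.069
vertex -0.618 -0.657 -2.473
endloop
endfacet
facet normal -0.907 0.149 0.393
outer loop
vertex -1.566 -0.292 -3.069
vertex -1.983 -1.206 -3.685
vertex -1.543 -1.375 -2.606
endloop
endfacet
facet normal -0.662 -0.597 -0.453
outer loop
vertex -1.983 -1.206 -3.685
vertex -1.162 -1.523 -4.467
vertex -1.293 -2.135 -3.469
endloop
endfacet
facet normal 0.396 -0.354 -0.847
outer loop
vertex -1.162 -1.523 -4.467
vertex -0.237 -0.805 -4.334
vertex -0.214 -1.888 -3.871
endloop
endfacet
facet normal 0.805 0.541 -0.243
outer loop
vertex -0.237 -0.805 -4.334
vertex -0.487 -0.045 -3.471
vertex 0.203 -0.974 -3.255
endloop
endfacet
facet normal 0.022 -0.210 0.978
outer loop
vertex -0.449 -1.796 -2.721
vertex -0.618 -0.657 -2.473
vertex -1.543 -1.375 -2.606
endloop
endfacet
facet normal -0.230 -0.762 0.605
outer loop
vertex -0.449 -1.796 -2.721
vertex -1.543 -1.375 -2.606
vertex -1.293 -2.135 -3.469
endloop
endfacet
facet normal 0.267 -0.955 0.131
outer loop
vertex -0.449 -1.796 -2.721
vertex -1.293 -2.135 -3.469
vertex -0.214 -1.888 -3.871
endloop
endfacet
facet normal 0.828 -0.520 0.211
outer loop
vertex -0.449 -1.796 -2.721
vertex -0.214 -1.888 -3.871
vertex 0.203 -0.974 -3.255
endloop
endfacet
facet normal 0.676 -0.060 0.734
outer loop
vertex -0.449 -1.796 -2.721
vertex 0.203 -0.974 -3.255
vertex -0.618 -0.657 -2.473
endloop
endfacet
facet normal -0.396 0.354 0.847
outer loop
vertex -1.543 -1.375 -2.606
vertex -0.618 -0.657 -2.473
vertex -1.566 -0.292 -3.069
endloop
endfacet
facet normal -0.805 -0.541 0.243
outer loop
vertex -1.293 -2.135 -3.469
vertex -1.543 -1.375 -2.606
vertex -1.983 -1.206 -3.685
endloop
endfacet
facet normal 0.000 -0.853 -0.523
outer loop
vertex -0.214 -1.888 -3.871
vertex -1.293 -2.135 -3.469
vertex -1.162 -1.523 -4.467
endloop
endfacet
facet normal 0.907 -0.149 -0.393
outer loop
vertex 0.203 -0.974 -3.255
vertex -0.214 -1.888 -3.871
vertex -0.237 -0.805 -4.334
endloop
endfacet
facet normal 0.662 0.597 0.453
outer loop
vertex -0.618 -0.657 -2.473
vertex 0.203 -0.974 -3.255
vertex -0.487 -0.045 -3.471
endloop
endfacet
facet normal -0.165 0.093 -0.982
outer loop
vertex 1.524 4.322 0.97
vertex 0.911 3.971 1.04
vertex 1.105 4.653 1.072
endloop
endfacet
facet normal 0.612 0.624 0.486
outer loop
vertex 1.524 4.322 0.97
vertex 1.105 4.653 1.072
vertex 1.089 3.869 2.1
endloop
endfacet
facet normal -0.165 0.093 -0.982
outer loop
vertex 1.105 4.653 1.072
vertex 0.911 3.971 1.04
vertex 0.572 4.584 1.155
endloop
endfacet
facet normal -0.009 0.795 0.606
outer loop
vertex 1.105 4.653 1.072
vertex 0.572 4.584 1.155
vertex 1.089 3.869 2.1
endloop
endfacet
facet normal -0.164 0.093 -0.982
outer loop
vertex 0.572 4.584 1.155
vertex 0.911 3.971 1.04
vertex 0.238 4.155 1.17
endloop
endfacet
facet normal -0.574 0.470 0.670
outer loop
vertex 0.572 4.584 1.155
vertex 0.238 4.155 1.17
vertex 1.089 3.869 2.1
endloop
endfacet
facet normal -0.164 0.093 -0.982
outer loop
vertex 0.238 4.155 1.17
vertex 0.911 3.971 1.04
vertex 0.298 3.619 1.109
endloop
endfacet
facet normal -0.752 -0.157 0.640
outer loop
vertex 0.238 4.155 1.17
vertex 0.298 3.619 1.109
vertex 1.089 3.869 2.1
endloop
endfacet
facet normal -0.165 0.094 -0.982
outer loop
vertex 0.298 3.619 1.109
vertex 0.911 3.971 1.04
vertex 0.717 3.288 1.007
endloop
endfacet
facet normal -0.440 -0.722 0.534
outer loop
vertex 0.298 3.619 1.109
vertex 0.717 3.288 1.007
vertex 1.089 3.869 2.1
endloop
endfacet
facet normal -0.165 0.094 -0.982
outer loop
vertex 0.717 3.288 1.007
vertex 0.911 3.971 1.04
vertex 1.25 3.357 0.924
endloop
endfacet
facet normal 0.180 -0.893 0.413
outer loop
vertex 0.717 3.288 1.007
vertex 1.25 3.357 0.924
vertex 1.089 3.869 2.1
endloop
endfacet
facet normal -0.165 0.094 -0.982
outer loop
vertex 1.25 3.357 0.924
vertex 0.911 3.971 1.04
vertex 1.584 3.786 0.909
endloop
endfacet
facet normal 0.745 -0.568 0.349
outer loop
vertex 1.25 3.357 0.924
vertex 1.584 3.786 0.909
vertex 1.089 3.869 2.1
endloop
endfacet
facet normal -0.165 0.093 -0.982
outer loop
vertex 1.584 3.786 0.909
vertex 0.911 3.971 1.04
vertex 1.524 4.322 0.97
endloop
endfacet
facet normal 0.923 0.060 0.380
outer loop
vertex 1.584 3.786 0.909
vertex 1.524 4.322 0.97
vertex 1.089 3.869 2.1
endloop
endfacet

endsolid


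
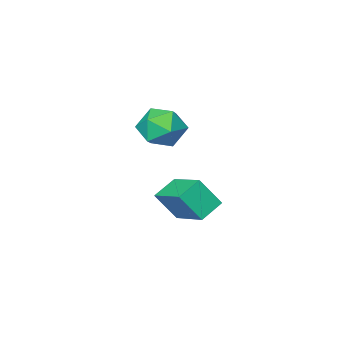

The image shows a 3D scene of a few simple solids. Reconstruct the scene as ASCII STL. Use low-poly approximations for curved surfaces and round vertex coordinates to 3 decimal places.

solid 
facet normal -0.450 0.367 -0.814
outer loop
vertex 1.839 1.103 -1.609
vertex 1.944 2.671 -0.961
vertex 2.766 1.229 -2.065
endloop
endfacet
facet normal -0.062 -0.922 -0.381
outer loop
vertex 3.356 0.749 -0.999
vertex 1.839 1.103 -1.609
vertex 2.766 1.229 -2.065
endloop
endfacet
facet normal -0.451 0.366 -0.814
outer loop
vertex 2.766 1.229 -2.065
vertex 1.944 2.671 -0.961
vertex 2.87 2.797 -1.417
endloop
endfacet
facet normal 0.891 0.122 -0.438
outer loop
vertex 2.87 2.797 -1.417
vertex 3.356 0.749 -0.999
vertex 2.766 1.229 -2.065
endloop
endfacet
facet normal -0.891 -0.121 0.438
outer loop
vertex 1.839 1.103 -1.609
vertex 2.534 2.191 0.105
vertex 1.944 2.671 -0.961
endloop
endfacet
facet normal -0.062 -0.923 -0.381
outer loop
vertex 2.43 0.623 -0.543
vertex 1.839 1.103 -1.609
vertex 3.356 0.749 -0.999
endloop
endfacet
facet normal -0.890 -0.122 0.439
outer loop
vertex 2.43 0.623 -0.543
vertex 2.534 2.191 0.105
vertex 1.839 1.103 -1.609
endloop
endfacet
facet normal 0.062 0.922 0.381
outer loop
vertex 1.944 2.671 -0.961
vertex 2.534 2.191 0.105
vertex 2.87 2.797 -1.417
endloop
endfacet
facet normal 0.890 0.122 -0.439
outer loop
vertex 3.461 2.317 -0.351
vertex 3.356 0.749 -0.999
vertex 2.87 2.797 -1.417
endloop
endfacet
facet normal 0.062 0.922 0.381
outer loop
vertex 2.87 2.797 -1.417
vertex 2.534 2.191 0.105
vertex 3.461 2.317 -0.351
endloop
endfacet
facet normal 0.451 -0.367 0.814
outer loop
vertex 3.461 2.317 -0.351
vertex 2.43 0.623 -0.543
vertex 3.356 0.749 -0.999
endloop
endfacet
facet normal 0.450 -0.366 0.814
outer loop
vertex 2.534 2.191 0.105
vertex 2.43 0.623 -0.543
vertex 3.461 2.317 -0.351
endloop
endfacet
facet normal -0.216 0.951 -0.222
outer loop
vertex 3.643 2.221 2.041
vertex 3.031 2.244 2.735
vertex 3.913 2.48 2.888
endloop
endfacet
facet normal 0.460 0.797 -0.391
outer loop
vertex 3.643 2.221 2.041
vertex 3.913 2.48 2.888
vertex 4.45 1.922 2.382
endloop
endfacet
facet normal 0.455 0.255 -0.853
outer loop
vertex 3.643 2.221 2.041
vertex 4.45 1.922 2.382
vertex 3.901 1.341 1.916
endloop
endfacet
facet normal -0.225 0.072 -0.972
outer loop
vertex 3.643 2.221 2.041
vertex 3.901 1.341 1.916
vertex 3.024 1.54 2.134
endloop
endfacet
facet normal -0.640 0.502 -0.581
outer loop
vertex 3.643 2.221 2.041
vertex 3.024 1.54 2.134
vertex 3.031 2.244 2.735
endloop
endfacet
facet normal 0.791 0.577 0.203
outer loop
vertex 4.45 1.922 2.382
vertex 3.913 2.48 2.888
vertex 4.336 1.76 3.286
endloop
endfacet
facet normal -0.303 0.826 0.475
outer loop
vertex 3.913 2.48 2.888
vertex 3.031 2.244 2.735
vertex 3.459 1.959 3.504
endloop
endfacet
facet normal -0.989 0.101 -0.107
outer loop
vertex 3.031 2.244 2.735
vertex 3.024 1.54 2.134
vertex 2.91 1.378 3.038
endloop
endfacet
facet normal -0.318 -0.595 -0.738
outer loop
vertex 3.024 1.54 2.134
vertex 3.901 1.341 1.916
vertex 3.447 0.82 2.532
endloop
endfacet
facet normal 0.782 -0.300 -0.546
outer loop
vertex 3.901 1.341 1.916
vertex 4.45 1.922 2.382
vertex 4.329 1.056 2.685
endloop
endfacet
facet normal 0.225 -0.072 0.972
outer loop
vertex 3.717 1.079 3.379
vertex 4.336 1.76 3.286
vertex 3.459 1.959 3.504
endloop
endfacet
facet normal -0.455 -0.255 0.853
outer loop
vertex 3.717 1.079 3.379
vertex 3.459 1.959 3.504
vertex 2.91 1.378 3.038
endloop
endfacet
facet normal -0.460 -0.797 0.391
outer loop
vertex 3.717 1.079 3.379
vertex 2.91 1.378 3.038
vertex 3.447 0.82 2.532
endloop
endfacet
facet normal 0.216 -0.951 0.222
outer loop
vertex 3.717 1.079 3.379
vertex 3.447 0.82 2.532
vertex 4.329 1.056 2.685
endloop
endfacet
facet normal 0.640 -0.502 0.581
outer loop
vertex 3.717 1.079 3.379
vertex 4.329 1.056 2.685
vertex 4.336 1.76 3.286
endloop
endfacet
facet normal 0.318 0.595 0.738
outer loop
vertex 3.459 1.959 3.504
vertex 4.336 1.76 3.286
vertex 3.913 2.48 2.888
endloop
endfacet
facet normal -0.782 0.300 0.546
outer loop
vertex 2.91 1.378 3.038
vertex 3.459 1.959 3.504
vertex 3.031 2.244 2.735
endloop
endfacet
facet normal -0.791 -0.577 -0.203
outer loop
vertex 3.447 0.82 2.532
vertex 2.91 1.378 3.038
vertex 3.024 1.54 2.134
endloop
endfacet
facet normal 0.303 -0.826 -0.475
outer loop
vertex 4.329 1.056 2.685
vertex 3.447 0.82 2.532
vertex 3.901 1.341 1.916
endloop
endfacet
facet normal 0.989 -0.101 0.107
outer loop
vertex 4.336 1.76 3.286
vertex 4.329 1.056 2.685
vertex 4.45 1.922 2.382
endloop
endfacet

endsolid


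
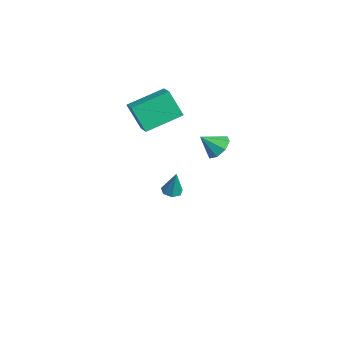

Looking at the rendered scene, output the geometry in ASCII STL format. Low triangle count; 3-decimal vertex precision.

solid 
facet normal -0.233 -0.087 -0.969
outer loop
vertex -2.387 3.754 -4.816
vertex -2.849 3.433 -4.676
vertex -2.814 4.008 -4.736
endloop
endfacet
facet normal 0.525 0.841 0.130
outer loop
vertex -2.387 3.754 -4.816
vertex -2.814 4.008 -4.736
vertex -2.491 3.567 -3.184
endloop
endfacet
facet normal -0.233 -0.087 -0.969
outer loop
vertex -2.814 4.008 -4.736
vertex -2.849 3.433 -4.676
vertex -3.267 3.83 -4.611
endloop
endfacet
facet normal -0.271 0.910 0.315
outer loop
vertex -2.814 4.008 -4.736
vertex -3.267 3.83 -4.611
vertex -2.491 3.567 -3.184
endloop
endfacet
facet normal -0.233 -0.086 -0.969
outer loop
vertex -3.267 3.83 -4.611
vertex -2.849 3.433 -4.676
vertex -3.406 3.352 -4.535
endloop
endfacet
facet normal -0.809 0.314 0.498
outer loop
vertex -3.267 3.83 -4.611
vertex -3.406 3.352 -4.535
vertex -2.491 3.567 -3.184
endloop
endfacet
facet normal -0.232 -0.089 -0.969
outer loop
vertex -3.406 3.352 -4.535
vertex -2.849 3.433 -4.676
vertex -3.126 2.935 -4.564
endloop
endfacet
facet normal -0.681 -0.495 0.540
outer loop
vertex -3.406 3.352 -4.535
vertex -3.126 2.935 -4.564
vertex -2.491 3.567 -3.184
endloop
endfacet
facet normal -0.233 -0.088 -0.968
outer loop
vertex -3.126 2.935 -4.564
vertex -2.849 3.433 -4.676
vertex -2.637 2.893 -4.678
endloop
endfacet
facet normal 0.017 -0.912 0.410
outer loop
vertex -3.126 2.935 -4.564
vertex -2.637 2.893 -4.678
vertex -2.491 3.567 -3.184
endloop
endfacet
facet normal -0.233 -0.088 -0.969
outer loop
vertex -2.637 2.893 -4.678
vertex -2.849 3.433 -4.676
vertex -2.308 3.257 -4.79
endloop
endfacet
facet normal 0.757 -0.621 0.206
outer loop
vertex -2.637 2.893 -4.678
vertex -2.308 3.257 -4.79
vertex -2.491 3.567 -3.184
endloop
endfacet
facet normal -0.233 -0.088 -0.969
outer loop
vertex -2.308 3.257 -4.79
vertex -2.849 3.433 -4.676
vertex -2.387 3.754 -4.816
endloop
endfacet
facet normal 0.984 0.161 0.081
outer loop
vertex -2.308 3.257 -4.79
vertex -2.387 3.754 -4.816
vertex -2.491 3.567 -3.184
endloop
endfacet
facet normal -0.941 0.046 -0.334
outer loop
vertex -2.674 0.98 2.471
vertex -2.826 3.015 3.178
vertex -2.106 1.551 0.951
endloop
endfacet
facet normal 0.070 -0.942 -0.328
outer loop
vertex -1.174 1.505 1.282
vertex -2.674 0.98 2.471
vertex -2.106 1.551 0.951
endloop
endfacet
facet normal -0.941 0.046 -0.334
outer loop
vertex -2.106 1.551 0.951
vertex -2.826 3.015 3.178
vertex -2.258 3.586 1.658
endloop
endfacet
facet normal 0.330 0.332 -0.884
outer loop
vertex -2.258 3.586 1.658
vertex -1.174 1.505 1.282
vertex -2.106 1.551 0.951
endloop
endfacet
facet normal -0.330 -0.332 0.884
outer loop
vertex -2.674 0.98 2.471
vertex -1.894 2.969 3.509
vertex -2.826 3.015 3.178
endloop
endfacet
facet normal 0.070 -0.942 -0.328
outer loop
vertex -1.742 0.934 2.802
vertex -2.674 0.98 2.471
vertex -1.174 1.505 1.282
endloop
endfacet
facet normal -0.330 -0.332 0.884
outer loop
vertex -1.742 0.934 2.802
vertex -1.894 2.969 3.509
vertex -2.674 0.98 2.471
endloop
endfacet
facet normal -0.070 0.942 0.328
outer loop
vertex -2.826 3.015 3.178
vertex -1.894 2.969 3.509
vertex -2.258 3.586 1.658
endloop
endfacet
facet normal 0.330 0.332 -0.884
outer loop
vertex -1.326 3.54 1.989
vertex -1.174 1.505 1.282
vertex -2.258 3.586 1.658
endloop
endfacet
facet normal -0.070 0.942 0.328
outer loop
vertex -2.258 3.586 1.658
vertex -1.894 2.969 3.509
vertex -1.326 3.54 1.989
endloop
endfacet
facet normal 0.941 -0.046 0.334
outer loop
vertex -1.326 3.54 1.989
vertex -1.742 0.934 2.802
vertex -1.174 1.505 1.282
endloop
endfacet
facet normal 0.941 -0.046 0.334
outer loop
vertex -1.894 2.969 3.509
vertex -1.742 0.934 2.802
vertex -1.326 3.54 1.989
endloop
endfacet
facet normal 0.176 0.716 -0.676
outer loop
vertex 3.554 4.157 2.941
vertex 3.225 3.716 2.388
vertex 2.968 4.254 2.891
endloop
endfacet
facet normal -0.049 0.210 0.977
outer loop
vertex 3.554 4.157 2.941
vertex 2.968 4.254 2.891
vertex 3.015 2.864 3.192
endloop
endfacet
facet normal 0.177 0.716 -0.676
outer loop
vertex 2.968 4.254 2.891
vertex 3.225 3.716 2.388
vertex 2.532 4.036 2.546
endloop
endfacet
facet normal -0.656 0.138 0.742
outer loop
vertex 2.968 4.254 2.891
vertex 2.532 4.036 2.546
vertex 3.015 2.864 3.192
endloop
endfacet
facet normal 0.177 0.716 -0.676
outer loop
vertex 2.532 4.036 2.546
vertex 3.225 3.716 2.388
vertex 2.502 3.631 2.109
endloop
endfacet
facet normal -0.932 -0.231 0.278
outer loop
vertex 2.532 4.036 2.546
vertex 2.502 3.631 2.109
vertex 3.015 2.864 3.192
endloop
endfacet
facet normal 0.177 0.716 -0.676
outer loop
vertex 2.502 3.631 2.109
vertex 3.225 3.716 2.388
vertex 2.896 3.275 1.835
endloop
endfacet
facet normal -0.717 -0.682 -0.144
outer loop
vertex 2.502 3.631 2.109
vertex 2.896 3.275 1.835
vertex 3.015 2.864 3.192
endloop
endfacet
facet normal 0.176 0.716 -0.676
outer loop
vertex 2.896 3.275 1.835
vertex 3.225 3.716 2.388
vertex 3.483 3.178 1.885
endloop
endfacet
facet normal -0.134 -0.952 -0.277
outer loop
vertex 2.896 3.275 1.835
vertex 3.483 3.178 1.885
vertex 3.015 2.864 3.192
endloop
endfacet
facet normal 0.176 0.716 -0.675
outer loop
vertex 3.483 3.178 1.885
vertex 3.225 3.716 2.388
vertex 3.919 3.396 2.23
endloop
endfacet
facet normal 0.473 -0.880 -0.042
outer loop
vertex 3.483 3.178 1.885
vertex 3.919 3.396 2.23
vertex 3.015 2.864 3.192
endloop
endfacet
facet normal 0.176 0.716 -0.675
outer loop
vertex 3.919 3.396 2.23
vertex 3.225 3.716 2.388
vertex 3.948 3.801 2.667
endloop
endfacet
facet normal 0.750 -0.510 0.423
outer loop
vertex 3.919 3.396 2.23
vertex 3.948 3.801 2.667
vertex 3.015 2.864 3.192
endloop
endfacet
facet normal 0.177 0.716 -0.676
outer loop
vertex 3.948 3.801 2.667
vertex 3.225 3.716 2.388
vertex 3.554 4.157 2.941
endloop
endfacet
facet normal 0.534 -0.059 0.844
outer loop
vertex 3.948 3.801 2.667
vertex 3.554 4.157 2.941
vertex 3.015 2.864 3.192
endloop
endfacet

endsolid


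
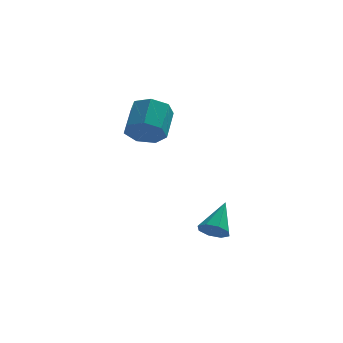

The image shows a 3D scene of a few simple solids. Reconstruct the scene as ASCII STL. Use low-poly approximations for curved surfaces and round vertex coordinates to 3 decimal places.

solid 
facet normal -0.169 -0.801 -0.575
outer loop
vertex -3.006 0.918 2.04
vertex -3.807 1.435 1.555
vertex -2.772 1.409 1.287
endloop
endfacet
facet normal 0.953 -0.282 0.112
outer loop
vertex -3.006 0.918 2.04
vertex -2.772 1.409 1.287
vertex -2.691 2.407 3.109
endloop
endfacet
facet normal 0.953 -0.282 0.112
outer loop
vertex -2.691 2.407 3.109
vertex -2.772 1.409 1.287
vertex -2.457 2.898 2.357
endloop
endfacet
facet normal 0.170 0.800 0.575
outer loop
vertex -2.691 2.407 3.109
vertex -2.457 2.898 2.357
vertex -3.493 2.925 2.625
endloop
endfacet
facet normal -0.169 -0.800 -0.576
outer loop
vertex -2.772 1.409 1.287
vertex -3.807 1.435 1.555
vertex -3.317 1.92 0.737
endloop
endfacet
facet normal 0.791 0.237 -0.563
outer loop
vertex -2.772 1.409 1.287
vertex -3.317 1.92 0.737
vertex -2.457 2.898 2.357
endloop
endfacet
facet normal 0.791 0.238 -0.564
outer loop
vertex -2.457 2.898 2.357
vertex -3.317 1.92 0.737
vertex -3.003 3.409 1.806
endloop
endfacet
facet normal 0.170 0.801 0.575
outer loop
vertex -2.457 2.898 2.357
vertex -3.003 3.409 1.806
vertex -3.493 2.925 2.625
endloop
endfacet
facet normal -0.169 -0.800 -0.575
outer loop
vertex -3.317 1.92 0.737
vertex -3.807 1.435 1.555
vertex -4.232 2.066 0.802
endloop
endfacet
facet normal 0.034 0.578 -0.815
outer loop
vertex -3.317 1.92 0.737
vertex -4.232 2.066 0.802
vertex -3.003 3.409 1.806
endloop
endfacet
facet normal 0.034 0.579 -0.815
outer loop
vertex -3.003 3.409 1.806
vertex -4.232 2.066 0.802
vertex -3.918 3.555 1.872
endloop
endfacet
facet normal 0.169 0.801 0.574
outer loop
vertex -3.003 3.409 1.806
vertex -3.918 3.555 1.872
vertex -3.493 2.925 2.625
endloop
endfacet
facet normal -0.169 -0.800 -0.575
outer loop
vertex -4.232 2.066 0.802
vertex -3.807 1.435 1.555
vertex -4.827 1.737 1.435
endloop
endfacet
facet normal -0.749 0.483 -0.453
outer loop
vertex -4.232 2.066 0.802
vertex -4.827 1.737 1.435
vertex -3.918 3.555 1.872
endloop
endfacet
facet normal -0.749 0.483 -0.453
outer loop
vertex -3.918 3.555 1.872
vertex -4.827 1.737 1.435
vertex -4.512 3.226 2.504
endloop
endfacet
facet normal 0.168 0.801 0.575
outer loop
vertex -3.918 3.555 1.872
vertex -4.512 3.226 2.504
vertex -3.493 2.925 2.625
endloop
endfacet
facet normal -0.169 -0.800 -0.575
outer loop
vertex -4.827 1.737 1.435
vertex -3.807 1.435 1.555
vertex -4.654 1.181 2.158
endloop
endfacet
facet normal -0.968 0.025 0.251
outer loop
vertex -4.827 1.737 1.435
vertex -4.654 1.181 2.158
vertex -4.512 3.226 2.504
endloop
endfacet
facet normal -0.968 0.025 0.250
outer loop
vertex -4.512 3.226 2.504
vertex -4.654 1.181 2.158
vertex -4.339 2.67 3.228
endloop
endfacet
facet normal 0.168 0.801 0.575
outer loop
vertex -4.512 3.226 2.504
vertex -4.339 2.67 3.228
vertex -3.493 2.925 2.625
endloop
endfacet
facet normal -0.168 -0.801 -0.574
outer loop
vertex -4.654 1.181 2.158
vertex -3.807 1.435 1.555
vertex -3.843 0.817 2.428
endloop
endfacet
facet normal -0.458 -0.453 0.765
outer loop
vertex -4.654 1.181 2.158
vertex -3.843 0.817 2.428
vertex -4.339 2.67 3.228
endloop
endfacet
facet normal -0.458 -0.453 0.765
outer loop
vertex -4.339 2.67 3.228
vertex -3.843 0.817 2.428
vertex -3.529 2.306 3.497
endloop
endfacet
facet normal 0.169 0.800 0.575
outer loop
vertex -4.339 2.67 3.228
vertex -3.529 2.306 3.497
vertex -3.493 2.925 2.625
endloop
endfacet
facet normal -0.169 -0.801 -0.574
outer loop
vertex -3.843 0.817 2.428
vertex -3.807 1.435 1.555
vertex -3.006 0.918 2.04
endloop
endfacet
facet normal 0.397 -0.589 0.704
outer loop
vertex -3.843 0.817 2.428
vertex -3.006 0.918 2.04
vertex -3.529 2.306 3.497
endloop
endfacet
facet normal 0.397 -0.589 0.704
outer loop
vertex -3.529 2.306 3.497
vertex -3.006 0.918 2.04
vertex -2.691 2.407 3.109
endloop
endfacet
facet normal 0.170 0.800 0.575
outer loop
vertex -3.529 2.306 3.497
vertex -2.691 2.407 3.109
vertex -3.493 2.925 2.625
endloop
endfacet
facet normal -0.295 -0.711 -0.639
outer loop
vertex -0.221 -0.721 -4.468
vertex -0.586 -1.114 -3.862
vertex -0.81 -0.545 -4.392
endloop
endfacet
facet normal 0.191 0.851 -0.489
outer loop
vertex -0.221 -0.721 -4.468
vertex -0.81 -0.545 -4.392
vertex 0.006 0.314 -2.578
endloop
endfacet
facet normal -0.293 -0.711 -0.639
outer loop
vertex -0.81 -0.545 -4.392
vertex -0.586 -1.114 -3.862
vertex -1.268 -0.703 -4.006
endloop
endfacet
facet normal -0.465 0.862 -0.199
outer loop
vertex -0.81 -0.545 -4.392
vertex -1.268 -0.703 -4.006
vertex 0.006 0.314 -2.578
endloop
endfacet
facet normal -0.294 -0.711 -0.639
outer loop
vertex -1.268 -0.703 -4.006
vertex -0.586 -1.114 -3.862
vertex -1.327 -1.102 -3.535
endloop
endfacet
facet normal -0.788 0.514 0.337
outer loop
vertex -1.268 -0.703 -4.006
vertex -1.327 -1.102 -3.535
vertex 0.006 0.314 -2.578
endloop
endfacet
facet normal -0.294 -0.711 -0.639
outer loop
vertex -1.327 -1.102 -3.535
vertex -0.586 -1.114 -3.862
vertex -0.951 -1.508 -3.256
endloop
endfacet
facet normal -0.590 0.009 0.808
outer loop
vertex -1.327 -1.102 -3.535
vertex -0.951 -1.508 -3.256
vertex 0.006 0.314 -2.578
endloop
endfacet
facet normal -0.294 -0.711 -0.639
outer loop
vertex -0.951 -1.508 -3.256
vertex -0.586 -1.114 -3.862
vertex -0.361 -1.684 -3.332
endloop
endfacet
facet normal 0.014 -0.355 0.935
outer loop
vertex -0.951 -1.508 -3.256
vertex -0.361 -1.684 -3.332
vertex 0.006 0.314 -2.578
endloop
endfacet
facet normal -0.294 -0.711 -0.639
outer loop
vertex -0.361 -1.684 -3.332
vertex -0.586 -1.114 -3.862
vertex 0.097 -1.526 -3.718
endloop
endfacet
facet normal 0.670 -0.367 0.645
outer loop
vertex -0.361 -1.684 -3.332
vertex 0.097 -1.526 -3.718
vertex 0.006 0.314 -2.578
endloop
endfacet
facet normal -0.294 -0.711 -0.639
outer loop
vertex 0.097 -1.526 -3.718
vertex -0.586 -1.114 -3.862
vertex 0.155 -1.127 -4.189
endloop
endfacet
facet normal 0.994 -0.017 0.108
outer loop
vertex 0.097 -1.526 -3.718
vertex 0.155 -1.127 -4.189
vertex 0.006 0.314 -2.578
endloop
endfacet
facet normal -0.294 -0.711 -0.638
outer loop
vertex 0.155 -1.127 -4.189
vertex -0.586 -1.114 -3.862
vertex -0.221 -0.721 -4.468
endloop
endfacet
facet normal 0.795 0.487 -0.362
outer loop
vertex 0.155 -1.127 -4.189
vertex -0.221 -0.721 -4.468
vertex 0.006 0.314 -2.578
endloop
endfacet

endsolid
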